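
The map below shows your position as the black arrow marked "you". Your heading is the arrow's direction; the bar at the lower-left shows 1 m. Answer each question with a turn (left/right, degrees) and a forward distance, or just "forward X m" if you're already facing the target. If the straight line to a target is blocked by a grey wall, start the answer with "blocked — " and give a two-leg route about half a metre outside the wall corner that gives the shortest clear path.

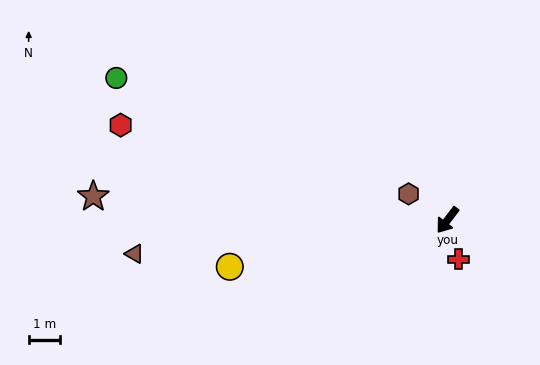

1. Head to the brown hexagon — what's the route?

turn right 87°, forward 1.5 m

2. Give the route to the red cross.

turn left 53°, forward 1.3 m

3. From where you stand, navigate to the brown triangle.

turn right 47°, forward 9.9 m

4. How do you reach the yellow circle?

turn right 41°, forward 7.0 m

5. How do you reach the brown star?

turn right 56°, forward 11.2 m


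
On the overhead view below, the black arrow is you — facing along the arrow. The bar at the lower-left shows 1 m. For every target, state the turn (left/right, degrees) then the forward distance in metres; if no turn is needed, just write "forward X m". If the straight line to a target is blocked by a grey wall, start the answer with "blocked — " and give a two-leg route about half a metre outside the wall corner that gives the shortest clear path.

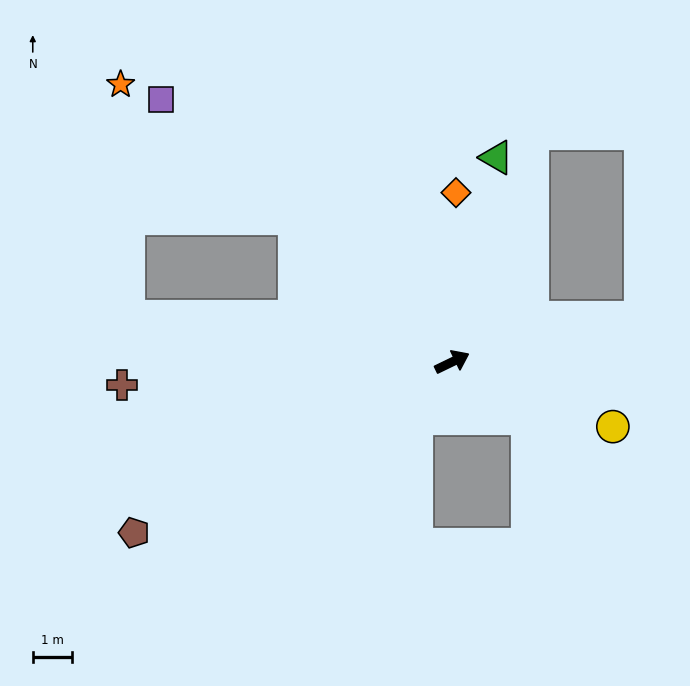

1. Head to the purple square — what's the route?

turn left 112°, forward 10.1 m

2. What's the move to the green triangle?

turn left 52°, forward 5.4 m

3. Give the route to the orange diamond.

turn left 63°, forward 4.4 m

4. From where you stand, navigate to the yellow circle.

turn right 48°, forward 4.5 m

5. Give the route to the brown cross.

turn left 158°, forward 8.5 m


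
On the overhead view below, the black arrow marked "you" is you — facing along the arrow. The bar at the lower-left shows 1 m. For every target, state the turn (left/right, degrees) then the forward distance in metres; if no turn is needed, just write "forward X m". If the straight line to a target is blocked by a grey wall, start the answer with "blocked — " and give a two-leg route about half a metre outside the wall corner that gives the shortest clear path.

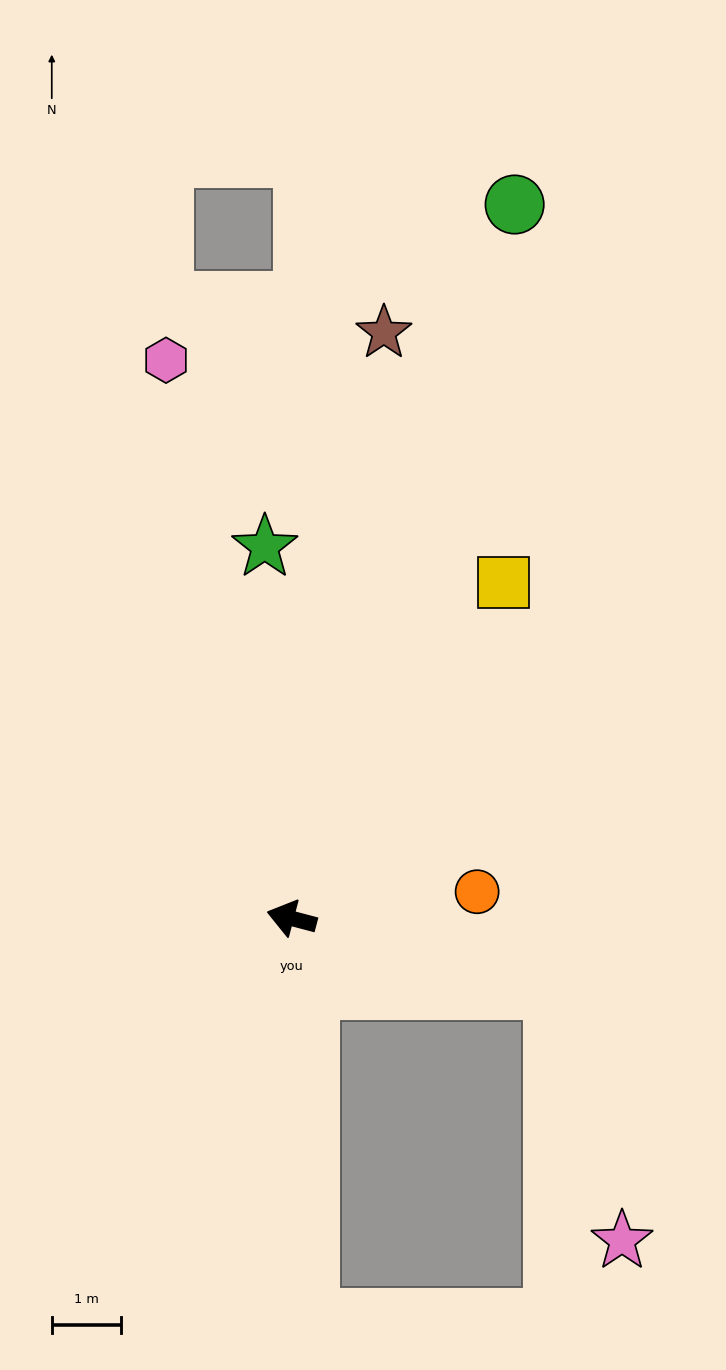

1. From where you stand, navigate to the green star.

turn right 71°, forward 5.4 m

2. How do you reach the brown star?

turn right 84°, forward 8.6 m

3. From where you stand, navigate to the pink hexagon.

turn right 63°, forward 8.3 m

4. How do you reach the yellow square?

turn right 108°, forward 5.7 m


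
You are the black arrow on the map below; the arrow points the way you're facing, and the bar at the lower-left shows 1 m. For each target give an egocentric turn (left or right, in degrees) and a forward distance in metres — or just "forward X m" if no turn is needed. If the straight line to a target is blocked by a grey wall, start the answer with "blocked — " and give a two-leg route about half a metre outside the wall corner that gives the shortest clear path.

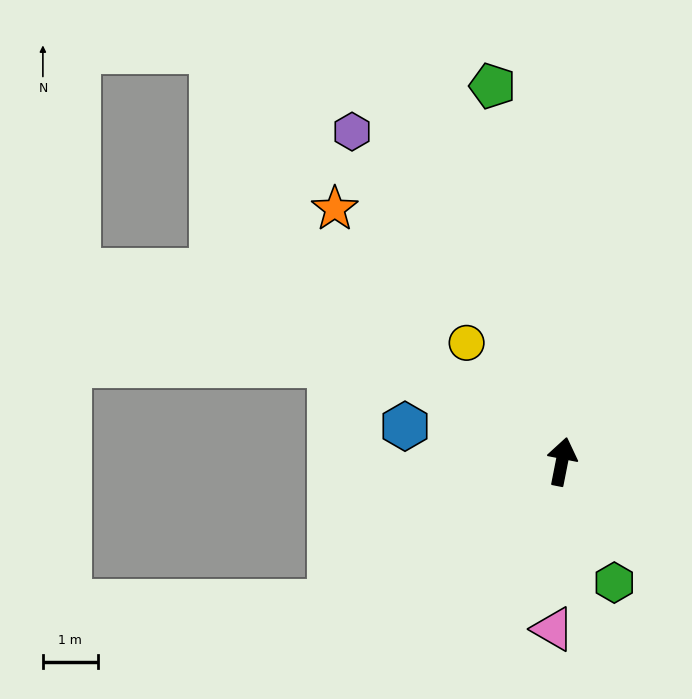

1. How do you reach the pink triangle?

turn right 172°, forward 3.1 m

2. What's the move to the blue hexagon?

turn left 88°, forward 2.9 m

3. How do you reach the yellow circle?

turn left 50°, forward 2.8 m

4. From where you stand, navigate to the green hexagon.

turn right 145°, forward 2.4 m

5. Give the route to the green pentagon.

turn left 22°, forward 7.0 m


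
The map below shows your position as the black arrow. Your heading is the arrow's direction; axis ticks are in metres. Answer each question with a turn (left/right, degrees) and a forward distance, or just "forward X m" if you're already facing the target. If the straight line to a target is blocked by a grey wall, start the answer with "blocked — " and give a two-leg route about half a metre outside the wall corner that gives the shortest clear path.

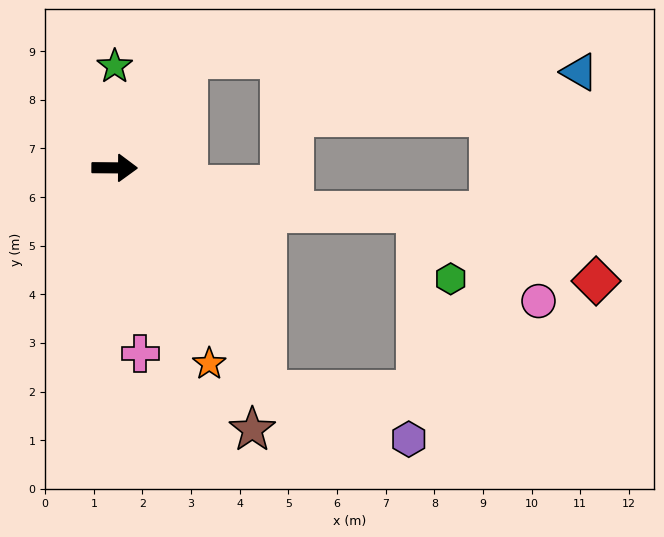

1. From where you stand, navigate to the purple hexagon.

blocked — turn right 55°, forward 5.5 m, then turn left 37°, forward 3.1 m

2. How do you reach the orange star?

turn right 64°, forward 4.5 m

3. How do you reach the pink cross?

turn right 82°, forward 3.9 m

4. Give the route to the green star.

turn left 90°, forward 2.1 m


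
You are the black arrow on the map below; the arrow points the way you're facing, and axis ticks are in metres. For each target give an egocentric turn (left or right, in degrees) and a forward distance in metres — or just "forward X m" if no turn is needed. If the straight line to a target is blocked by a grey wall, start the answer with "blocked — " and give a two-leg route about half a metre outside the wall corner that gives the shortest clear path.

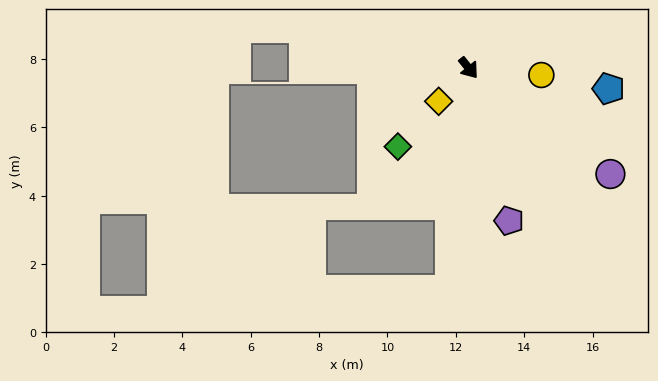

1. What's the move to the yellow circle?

turn left 46°, forward 2.1 m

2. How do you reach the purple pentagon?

turn right 24°, forward 4.6 m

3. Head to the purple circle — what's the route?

turn left 14°, forward 5.2 m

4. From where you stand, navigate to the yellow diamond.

turn right 81°, forward 1.3 m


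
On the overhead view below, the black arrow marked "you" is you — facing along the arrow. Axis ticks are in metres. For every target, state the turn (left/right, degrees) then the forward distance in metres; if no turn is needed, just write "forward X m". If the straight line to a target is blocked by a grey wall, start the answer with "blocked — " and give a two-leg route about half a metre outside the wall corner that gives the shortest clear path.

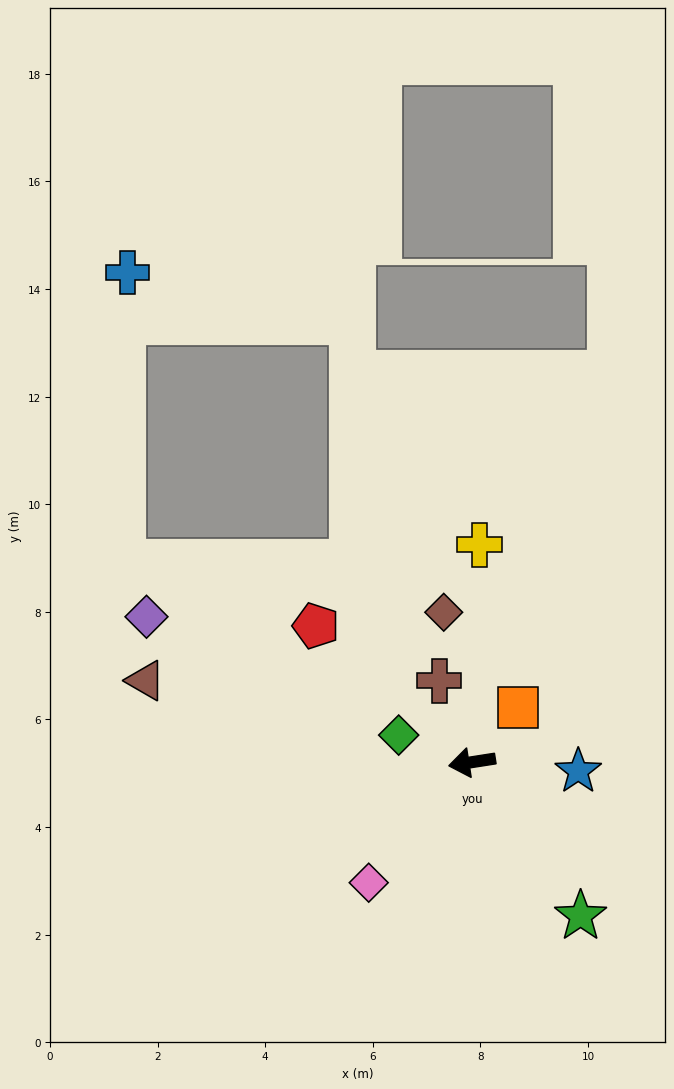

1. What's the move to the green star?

turn left 116°, forward 3.5 m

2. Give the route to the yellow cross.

turn right 101°, forward 4.0 m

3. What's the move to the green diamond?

turn right 29°, forward 1.5 m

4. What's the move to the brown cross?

turn right 77°, forward 1.6 m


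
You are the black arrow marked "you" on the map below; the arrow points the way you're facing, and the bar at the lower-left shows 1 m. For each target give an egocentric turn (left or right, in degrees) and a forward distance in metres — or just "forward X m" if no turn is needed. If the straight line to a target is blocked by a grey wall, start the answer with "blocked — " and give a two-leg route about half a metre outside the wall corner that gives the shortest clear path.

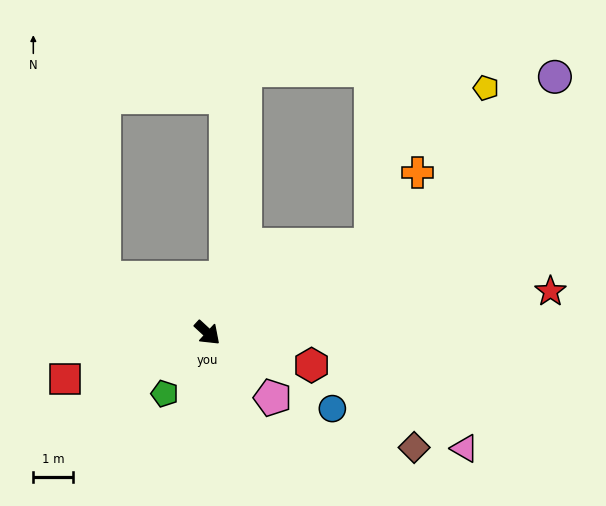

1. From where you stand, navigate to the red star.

turn left 50°, forward 8.6 m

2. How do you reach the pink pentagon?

turn right 2°, forward 2.3 m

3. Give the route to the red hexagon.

turn left 25°, forward 2.7 m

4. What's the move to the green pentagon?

turn right 82°, forward 1.9 m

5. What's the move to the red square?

turn right 119°, forward 3.7 m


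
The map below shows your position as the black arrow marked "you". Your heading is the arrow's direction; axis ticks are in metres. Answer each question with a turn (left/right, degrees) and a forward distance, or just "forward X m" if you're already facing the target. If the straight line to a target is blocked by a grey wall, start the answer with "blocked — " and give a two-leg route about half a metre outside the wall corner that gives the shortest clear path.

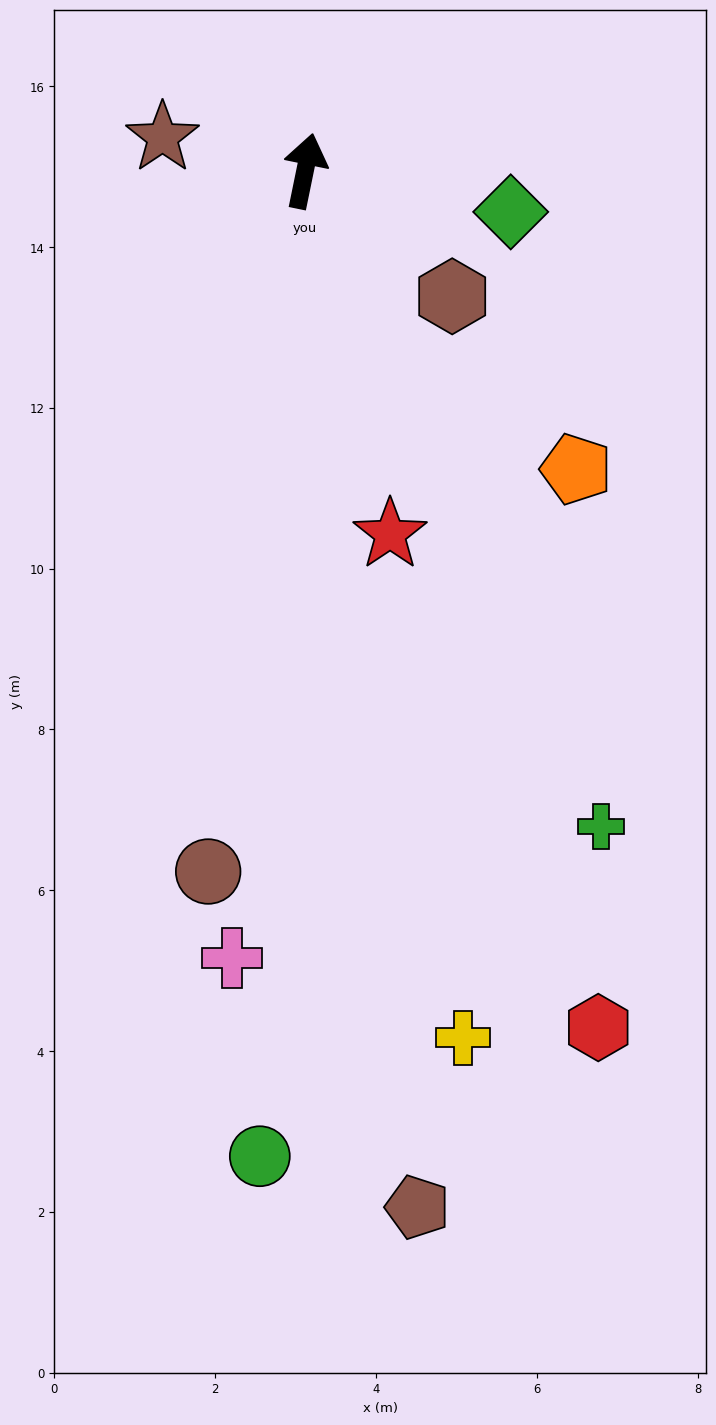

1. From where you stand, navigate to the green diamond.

turn right 90°, forward 2.6 m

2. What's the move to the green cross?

turn right 144°, forward 8.9 m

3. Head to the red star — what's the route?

turn right 155°, forward 4.6 m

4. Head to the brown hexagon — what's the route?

turn right 119°, forward 2.4 m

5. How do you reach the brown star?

turn left 88°, forward 1.8 m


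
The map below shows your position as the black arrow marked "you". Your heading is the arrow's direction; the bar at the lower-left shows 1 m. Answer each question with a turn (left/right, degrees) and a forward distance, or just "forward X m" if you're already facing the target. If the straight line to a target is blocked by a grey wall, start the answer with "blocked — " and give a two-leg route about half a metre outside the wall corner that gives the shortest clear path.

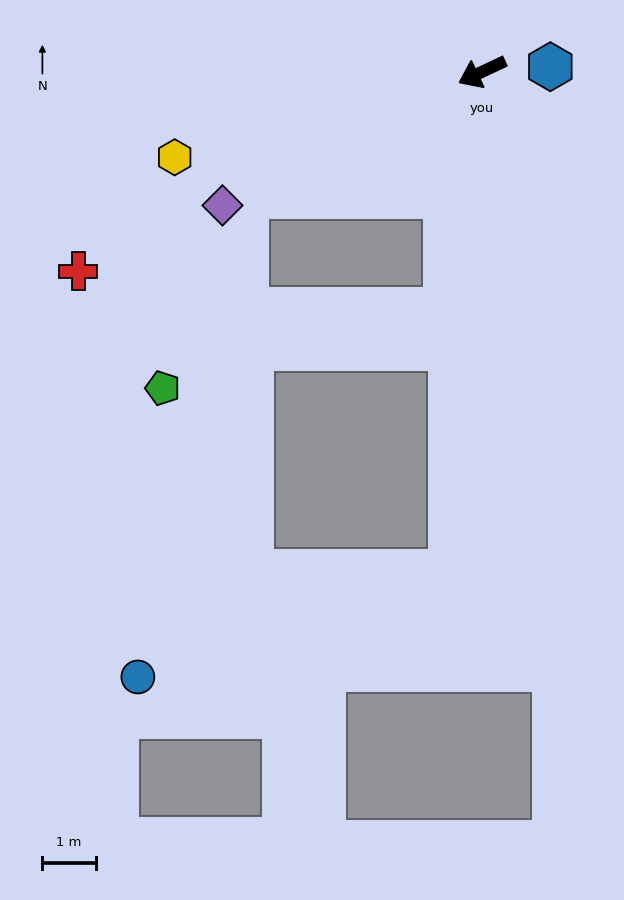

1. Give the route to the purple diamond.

forward 5.5 m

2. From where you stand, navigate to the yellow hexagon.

turn right 10°, forward 6.0 m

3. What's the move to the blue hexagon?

turn left 159°, forward 1.3 m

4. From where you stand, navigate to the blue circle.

blocked — turn left 61°, forward 9.4 m, then turn right 68°, forward 6.2 m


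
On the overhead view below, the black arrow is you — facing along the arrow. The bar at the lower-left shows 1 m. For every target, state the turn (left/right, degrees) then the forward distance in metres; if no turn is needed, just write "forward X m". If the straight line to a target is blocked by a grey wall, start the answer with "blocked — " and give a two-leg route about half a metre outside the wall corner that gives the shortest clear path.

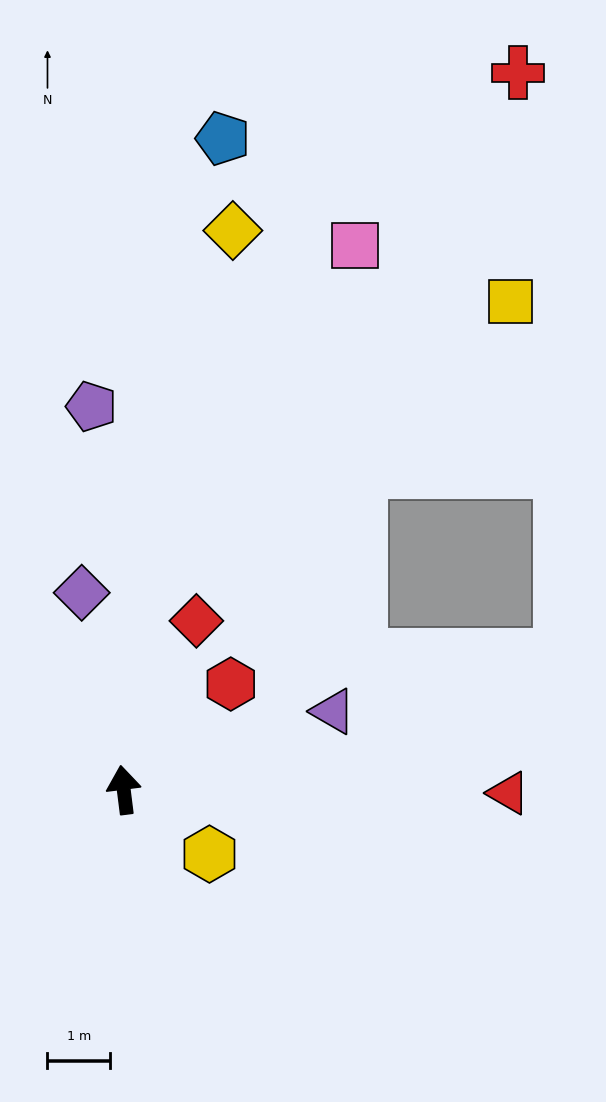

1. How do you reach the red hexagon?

turn right 52°, forward 2.4 m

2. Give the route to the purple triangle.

turn right 77°, forward 3.6 m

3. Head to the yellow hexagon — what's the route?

turn right 134°, forward 1.7 m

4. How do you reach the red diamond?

turn right 30°, forward 3.0 m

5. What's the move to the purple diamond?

turn left 5°, forward 3.2 m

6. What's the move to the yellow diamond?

turn right 18°, forward 9.1 m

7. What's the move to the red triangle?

turn right 98°, forward 6.2 m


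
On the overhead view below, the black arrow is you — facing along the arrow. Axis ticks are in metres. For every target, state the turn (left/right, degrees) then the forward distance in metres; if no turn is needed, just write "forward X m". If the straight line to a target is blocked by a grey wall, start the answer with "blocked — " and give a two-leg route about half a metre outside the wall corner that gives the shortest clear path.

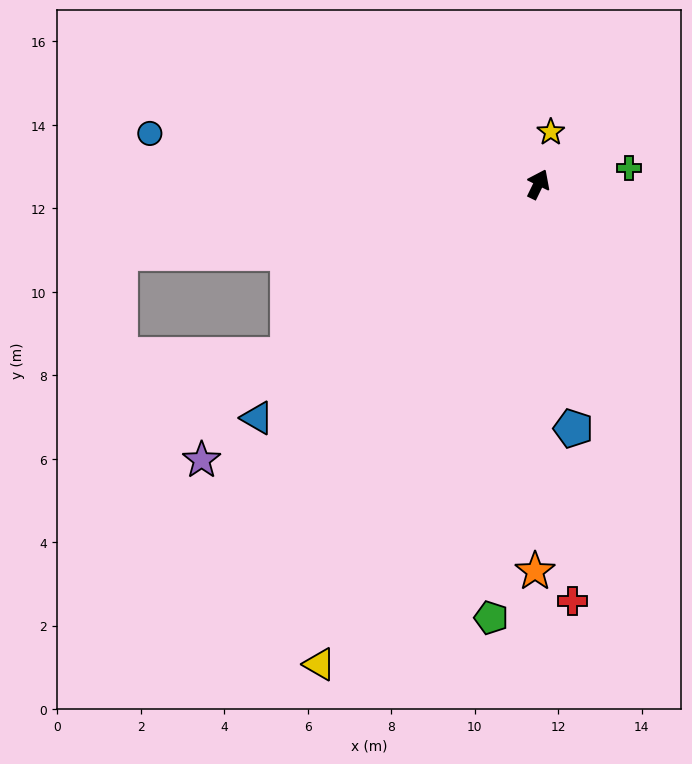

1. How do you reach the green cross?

turn right 54°, forward 2.2 m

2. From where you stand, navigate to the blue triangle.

turn left 156°, forward 8.8 m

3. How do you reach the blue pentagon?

turn right 146°, forward 5.9 m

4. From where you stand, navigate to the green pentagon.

turn right 160°, forward 10.5 m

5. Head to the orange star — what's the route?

turn right 155°, forward 9.3 m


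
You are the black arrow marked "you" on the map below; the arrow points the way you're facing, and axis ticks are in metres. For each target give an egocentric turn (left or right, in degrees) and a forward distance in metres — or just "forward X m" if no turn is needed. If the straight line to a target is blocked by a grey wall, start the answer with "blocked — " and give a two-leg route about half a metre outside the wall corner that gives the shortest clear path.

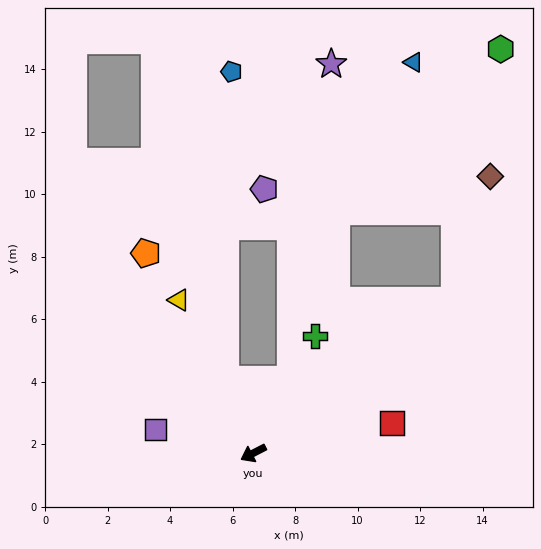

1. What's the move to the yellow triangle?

turn right 91°, forward 5.4 m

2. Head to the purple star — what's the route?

blocked — turn right 144°, forward 2.6 m, then turn left 19°, forward 10.2 m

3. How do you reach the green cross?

turn right 145°, forward 4.2 m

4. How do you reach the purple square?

turn right 41°, forward 3.2 m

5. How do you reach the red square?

turn left 165°, forward 4.5 m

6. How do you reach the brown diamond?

blocked — turn right 170°, forward 8.1 m, then turn left 37°, forward 4.1 m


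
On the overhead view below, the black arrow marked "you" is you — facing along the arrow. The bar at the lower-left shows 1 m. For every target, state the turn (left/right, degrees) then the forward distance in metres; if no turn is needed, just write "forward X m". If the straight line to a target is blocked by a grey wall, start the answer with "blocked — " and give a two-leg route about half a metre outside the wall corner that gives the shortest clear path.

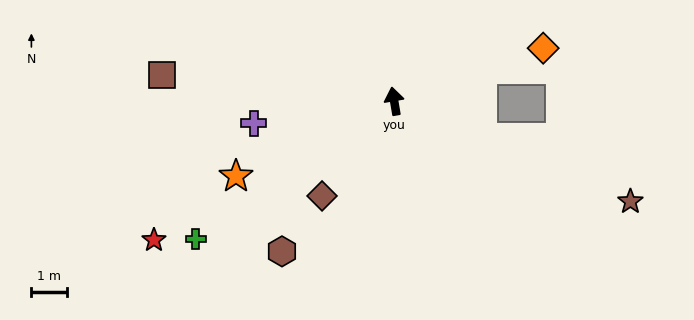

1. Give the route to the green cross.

turn left 115°, forward 6.8 m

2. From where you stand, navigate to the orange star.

turn left 106°, forward 4.9 m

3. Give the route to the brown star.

turn right 123°, forward 7.2 m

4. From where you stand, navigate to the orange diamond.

turn right 80°, forward 4.4 m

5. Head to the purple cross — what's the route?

turn left 89°, forward 4.0 m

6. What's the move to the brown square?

turn left 74°, forward 6.6 m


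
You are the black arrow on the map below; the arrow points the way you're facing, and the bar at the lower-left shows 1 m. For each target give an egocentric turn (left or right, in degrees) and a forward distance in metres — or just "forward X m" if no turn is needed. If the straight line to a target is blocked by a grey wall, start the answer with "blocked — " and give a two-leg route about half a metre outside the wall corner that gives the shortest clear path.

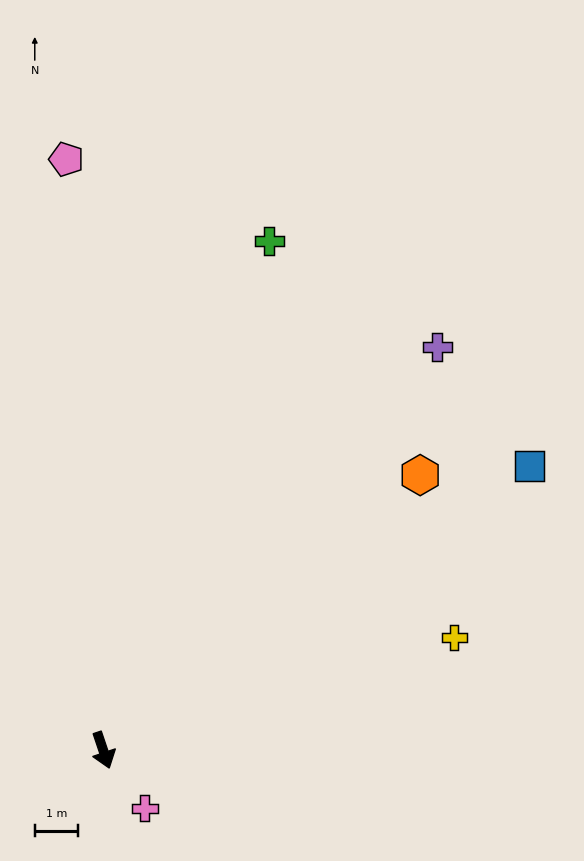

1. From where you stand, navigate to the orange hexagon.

turn left 112°, forward 9.8 m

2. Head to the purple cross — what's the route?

turn left 122°, forward 12.2 m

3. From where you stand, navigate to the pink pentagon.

turn left 165°, forward 13.8 m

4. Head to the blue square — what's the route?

turn left 105°, forward 11.9 m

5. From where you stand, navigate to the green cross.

turn left 143°, forward 12.4 m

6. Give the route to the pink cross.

turn left 17°, forward 1.7 m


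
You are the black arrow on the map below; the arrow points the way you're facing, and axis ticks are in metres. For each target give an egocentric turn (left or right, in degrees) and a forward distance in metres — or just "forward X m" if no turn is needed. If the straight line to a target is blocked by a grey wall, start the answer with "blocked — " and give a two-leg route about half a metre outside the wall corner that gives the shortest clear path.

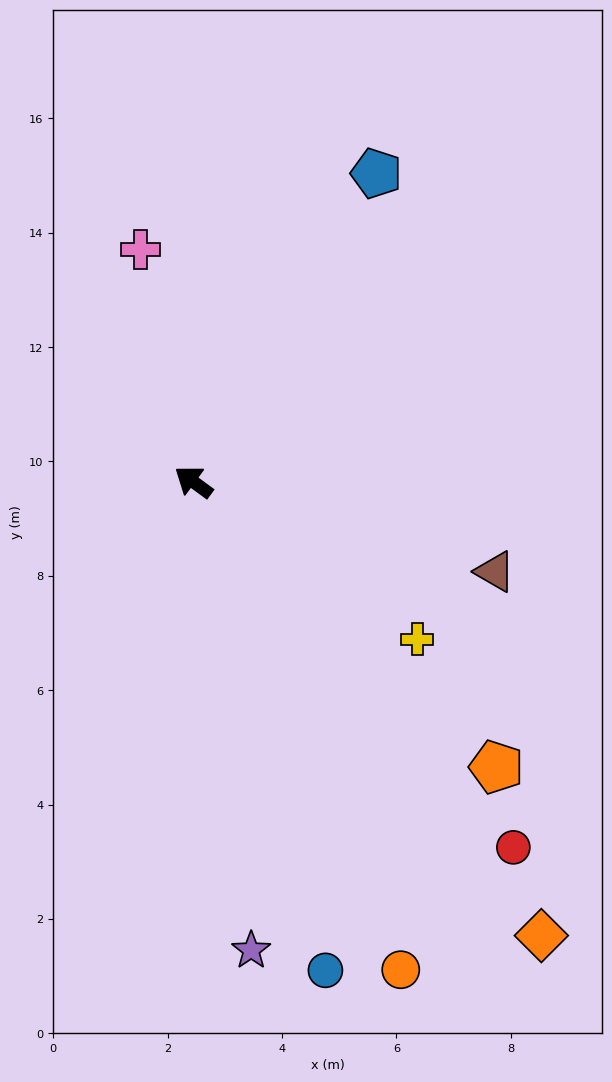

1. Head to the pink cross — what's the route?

turn right 41°, forward 4.2 m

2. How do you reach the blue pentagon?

turn right 84°, forward 6.3 m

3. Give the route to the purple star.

turn left 133°, forward 8.3 m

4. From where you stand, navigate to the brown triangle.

turn right 160°, forward 5.5 m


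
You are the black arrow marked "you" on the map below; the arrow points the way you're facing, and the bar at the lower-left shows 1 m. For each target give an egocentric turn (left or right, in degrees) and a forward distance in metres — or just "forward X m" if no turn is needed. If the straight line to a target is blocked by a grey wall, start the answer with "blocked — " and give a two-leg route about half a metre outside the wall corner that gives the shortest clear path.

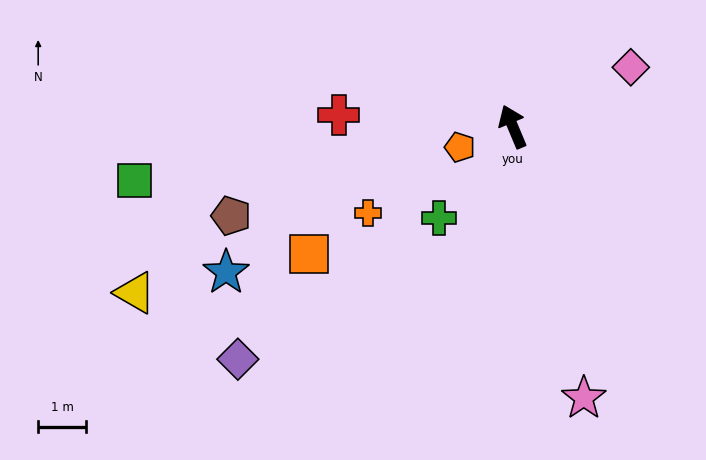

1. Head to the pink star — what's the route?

turn left 172°, forward 5.9 m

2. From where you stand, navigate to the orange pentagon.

turn left 89°, forward 1.2 m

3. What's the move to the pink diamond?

turn right 86°, forward 2.8 m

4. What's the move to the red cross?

turn left 64°, forward 3.7 m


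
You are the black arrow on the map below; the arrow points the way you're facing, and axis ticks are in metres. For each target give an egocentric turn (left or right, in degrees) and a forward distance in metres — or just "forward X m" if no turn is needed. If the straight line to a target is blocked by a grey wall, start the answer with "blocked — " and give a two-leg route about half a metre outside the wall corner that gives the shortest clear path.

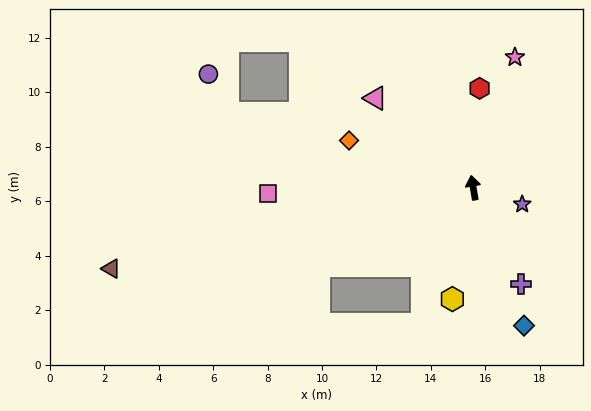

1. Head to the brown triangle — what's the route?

turn left 93°, forward 13.6 m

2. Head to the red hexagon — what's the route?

turn right 13°, forward 3.7 m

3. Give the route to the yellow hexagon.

turn left 160°, forward 4.2 m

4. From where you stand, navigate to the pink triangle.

turn left 38°, forward 4.9 m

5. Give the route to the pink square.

turn left 82°, forward 7.5 m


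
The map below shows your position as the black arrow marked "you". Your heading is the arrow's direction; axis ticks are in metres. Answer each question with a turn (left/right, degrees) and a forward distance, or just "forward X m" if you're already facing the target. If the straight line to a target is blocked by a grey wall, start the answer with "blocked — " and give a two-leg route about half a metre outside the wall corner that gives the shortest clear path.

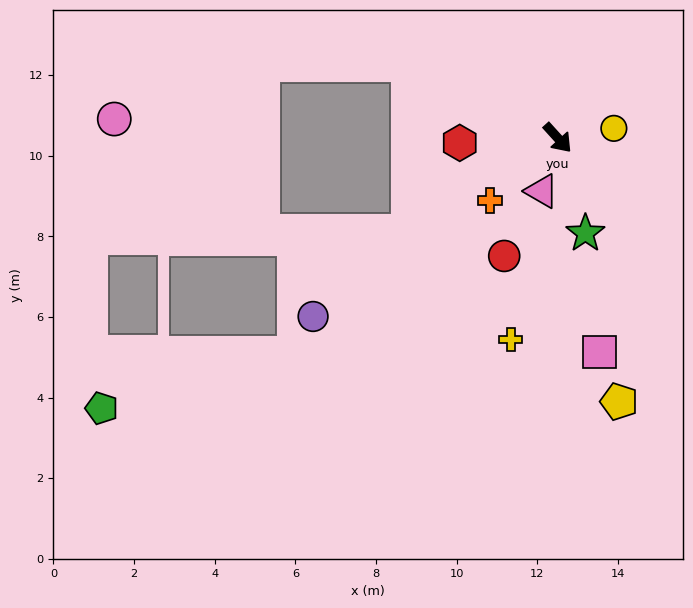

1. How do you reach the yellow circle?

turn left 57°, forward 1.4 m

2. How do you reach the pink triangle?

turn right 59°, forward 1.4 m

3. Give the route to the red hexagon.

turn right 129°, forward 2.4 m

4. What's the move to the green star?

turn right 26°, forward 2.5 m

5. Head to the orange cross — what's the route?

turn right 89°, forward 2.3 m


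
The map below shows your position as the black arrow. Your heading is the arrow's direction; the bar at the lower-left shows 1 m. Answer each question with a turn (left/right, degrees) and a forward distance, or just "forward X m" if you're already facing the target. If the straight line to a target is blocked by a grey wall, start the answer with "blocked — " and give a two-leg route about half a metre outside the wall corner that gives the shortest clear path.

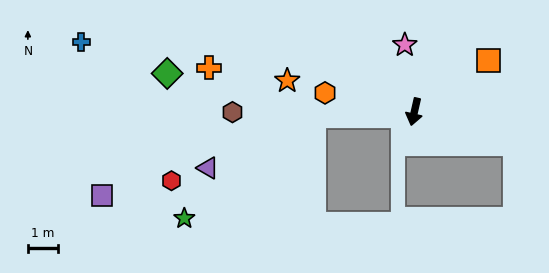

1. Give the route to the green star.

blocked — turn right 75°, forward 3.4 m, then turn left 37°, forward 5.5 m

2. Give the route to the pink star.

turn right 159°, forward 2.2 m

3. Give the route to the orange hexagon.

turn right 89°, forward 3.0 m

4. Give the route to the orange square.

turn left 137°, forward 3.0 m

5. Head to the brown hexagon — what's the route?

turn right 77°, forward 6.0 m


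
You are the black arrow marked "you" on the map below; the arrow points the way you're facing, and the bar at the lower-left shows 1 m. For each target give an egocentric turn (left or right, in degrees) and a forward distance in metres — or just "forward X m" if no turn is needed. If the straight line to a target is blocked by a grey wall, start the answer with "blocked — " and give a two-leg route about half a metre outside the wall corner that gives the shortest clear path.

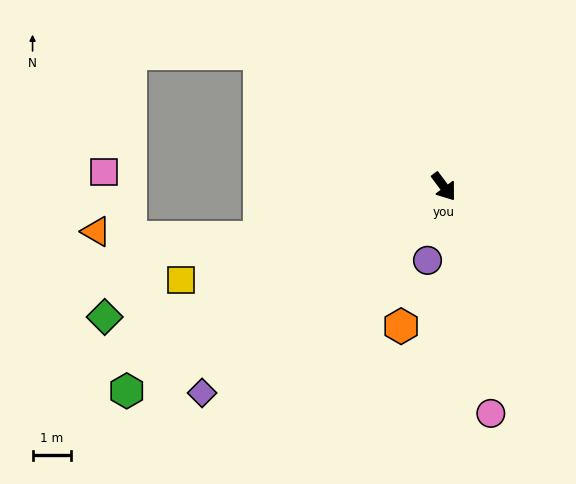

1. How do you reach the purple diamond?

turn right 86°, forward 8.3 m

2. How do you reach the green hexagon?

turn right 94°, forward 9.9 m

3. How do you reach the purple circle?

turn right 49°, forward 2.0 m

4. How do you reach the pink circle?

turn right 25°, forward 6.0 m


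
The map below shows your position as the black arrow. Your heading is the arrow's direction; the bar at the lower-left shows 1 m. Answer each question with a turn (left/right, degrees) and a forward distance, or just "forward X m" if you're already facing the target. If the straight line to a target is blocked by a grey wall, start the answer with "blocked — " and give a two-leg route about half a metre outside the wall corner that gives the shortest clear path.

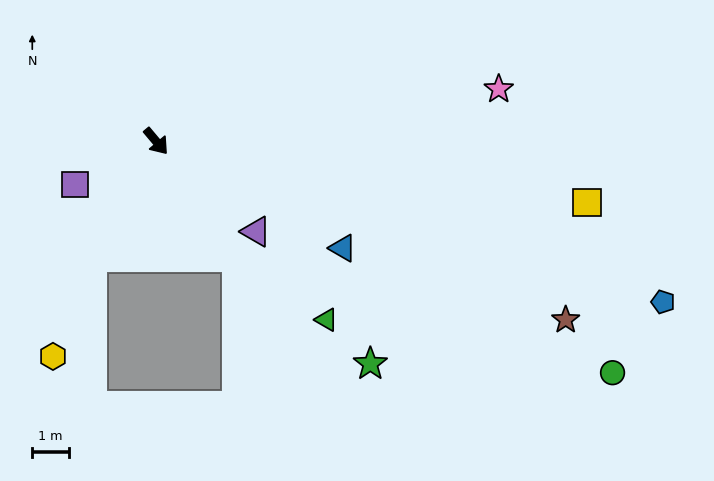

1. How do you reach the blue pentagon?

turn left 32°, forward 14.4 m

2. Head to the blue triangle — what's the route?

turn left 20°, forward 5.8 m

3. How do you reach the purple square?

turn right 102°, forward 2.5 m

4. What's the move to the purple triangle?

turn left 8°, forward 3.7 m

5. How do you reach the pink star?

turn left 59°, forward 9.4 m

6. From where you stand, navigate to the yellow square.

turn left 42°, forward 11.8 m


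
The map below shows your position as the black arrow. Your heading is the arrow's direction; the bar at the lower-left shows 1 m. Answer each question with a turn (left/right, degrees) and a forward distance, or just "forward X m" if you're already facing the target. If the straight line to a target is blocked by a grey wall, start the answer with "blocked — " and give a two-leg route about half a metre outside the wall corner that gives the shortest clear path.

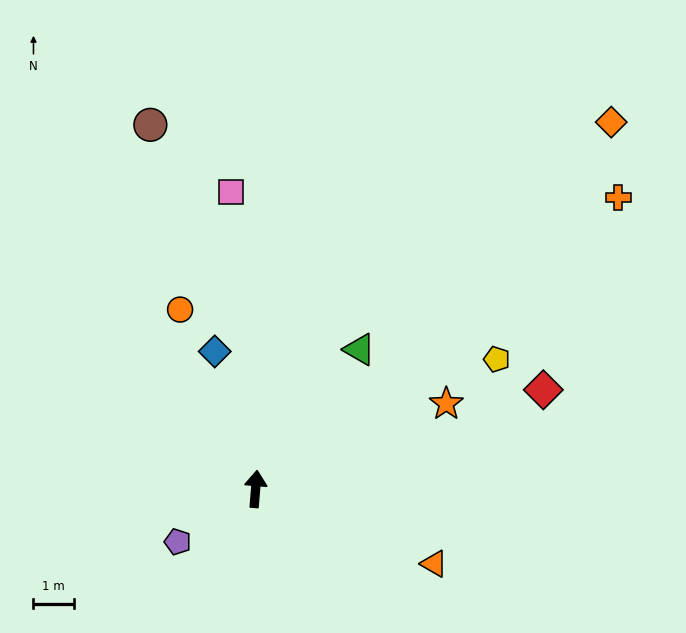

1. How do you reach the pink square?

turn left 9°, forward 7.4 m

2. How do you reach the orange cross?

turn right 47°, forward 11.6 m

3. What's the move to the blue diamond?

turn left 21°, forward 3.6 m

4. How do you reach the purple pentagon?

turn left 129°, forward 2.4 m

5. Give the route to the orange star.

turn right 61°, forward 5.2 m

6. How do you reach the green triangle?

turn right 32°, forward 4.3 m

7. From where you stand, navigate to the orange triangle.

turn right 108°, forward 4.8 m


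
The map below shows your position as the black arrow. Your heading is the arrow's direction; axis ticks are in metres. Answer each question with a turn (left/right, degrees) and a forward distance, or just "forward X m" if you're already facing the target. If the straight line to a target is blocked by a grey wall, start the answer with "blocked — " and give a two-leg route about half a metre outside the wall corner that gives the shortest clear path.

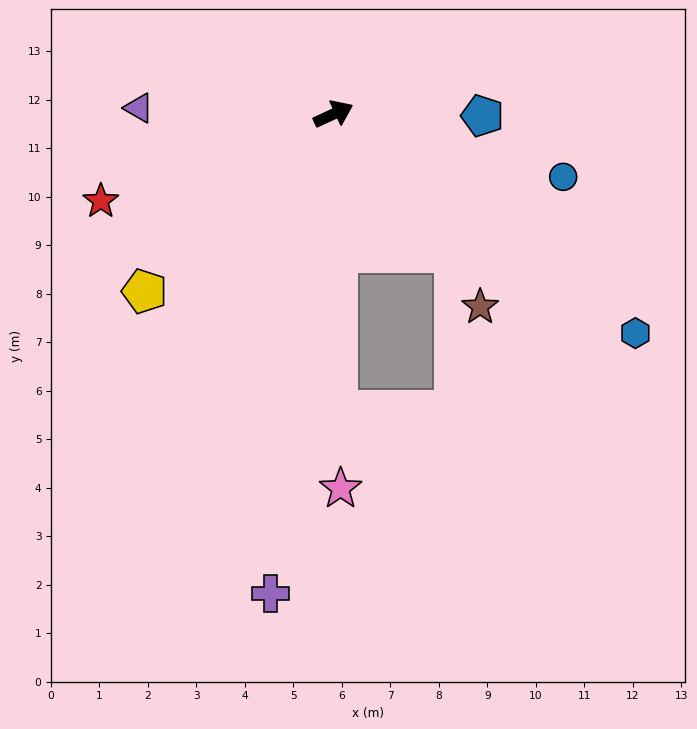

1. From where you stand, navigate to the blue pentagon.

turn right 25°, forward 3.1 m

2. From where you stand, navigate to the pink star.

turn right 114°, forward 7.7 m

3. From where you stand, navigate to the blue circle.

turn right 40°, forward 4.9 m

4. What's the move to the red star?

turn left 176°, forward 5.1 m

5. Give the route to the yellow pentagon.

turn right 162°, forward 5.3 m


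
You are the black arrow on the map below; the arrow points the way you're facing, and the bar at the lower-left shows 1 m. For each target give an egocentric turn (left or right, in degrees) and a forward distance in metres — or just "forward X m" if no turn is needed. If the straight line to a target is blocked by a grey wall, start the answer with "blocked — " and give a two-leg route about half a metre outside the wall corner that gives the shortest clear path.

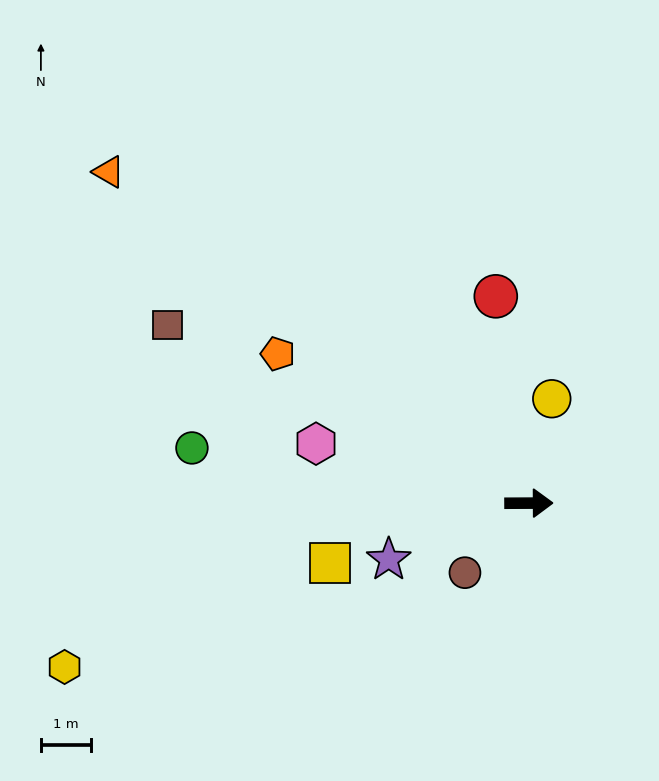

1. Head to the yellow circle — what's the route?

turn left 77°, forward 2.1 m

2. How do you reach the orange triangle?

turn left 141°, forward 10.6 m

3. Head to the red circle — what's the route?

turn left 99°, forward 4.1 m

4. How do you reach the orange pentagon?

turn left 149°, forward 5.8 m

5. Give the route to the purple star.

turn right 158°, forward 3.0 m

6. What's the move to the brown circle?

turn right 133°, forward 1.9 m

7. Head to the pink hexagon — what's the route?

turn left 164°, forward 4.4 m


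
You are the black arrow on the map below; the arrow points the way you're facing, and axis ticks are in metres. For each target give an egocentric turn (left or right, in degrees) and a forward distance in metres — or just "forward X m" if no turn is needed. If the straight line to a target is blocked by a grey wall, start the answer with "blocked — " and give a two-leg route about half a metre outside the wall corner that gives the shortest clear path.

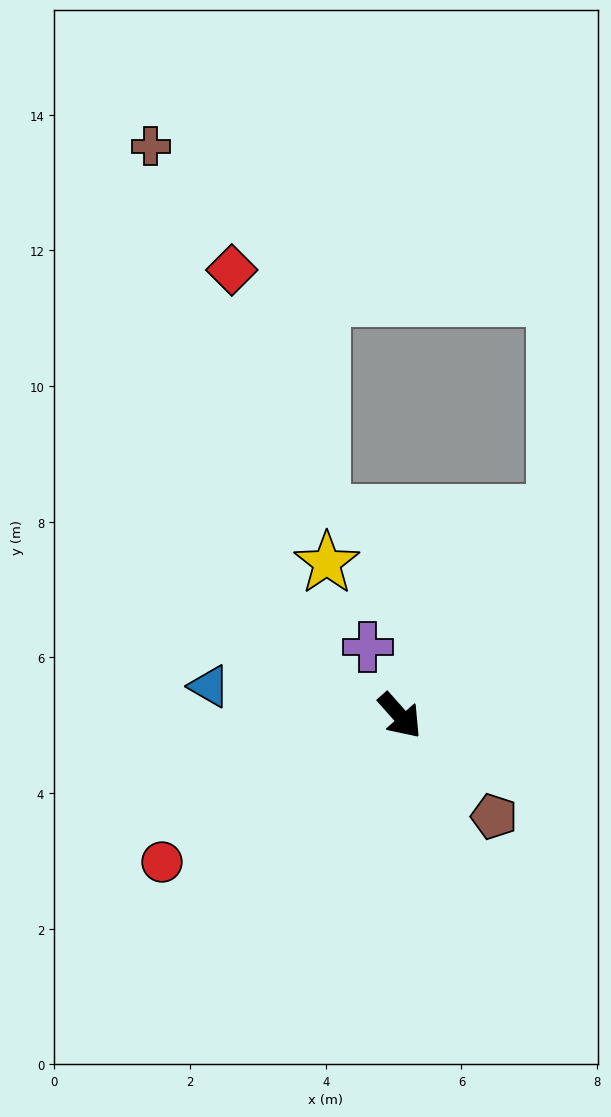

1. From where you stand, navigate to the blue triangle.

turn right 140°, forward 2.8 m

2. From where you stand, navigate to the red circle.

turn right 100°, forward 4.1 m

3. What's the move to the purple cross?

turn left 163°, forward 1.1 m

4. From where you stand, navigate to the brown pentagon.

forward 2.0 m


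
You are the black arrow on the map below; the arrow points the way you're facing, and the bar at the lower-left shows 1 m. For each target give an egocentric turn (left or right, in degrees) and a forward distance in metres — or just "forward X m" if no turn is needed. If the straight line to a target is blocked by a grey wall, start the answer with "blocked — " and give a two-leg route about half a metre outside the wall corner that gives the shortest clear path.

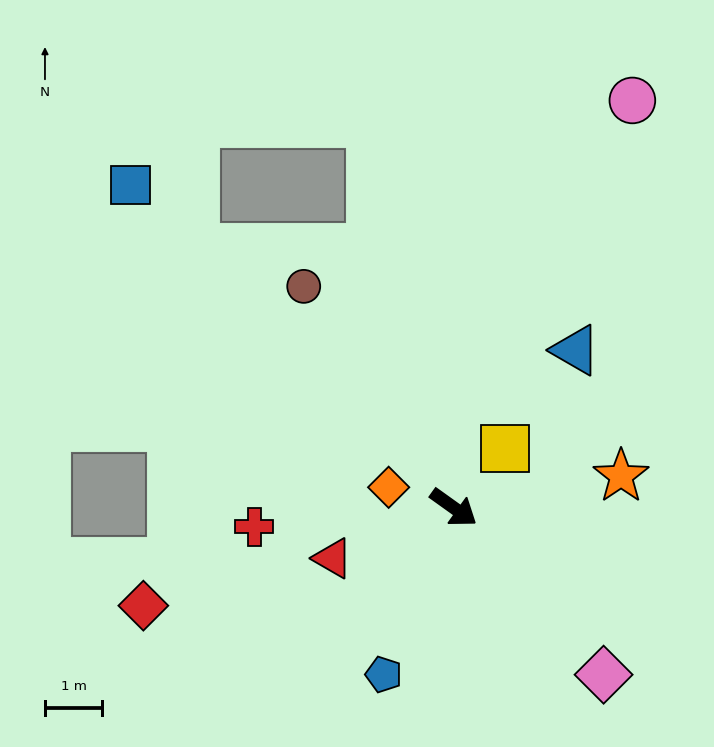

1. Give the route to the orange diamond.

turn right 162°, forward 1.2 m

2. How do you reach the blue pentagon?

turn right 77°, forward 3.2 m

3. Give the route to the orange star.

turn left 46°, forward 3.0 m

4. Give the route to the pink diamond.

turn right 12°, forward 3.9 m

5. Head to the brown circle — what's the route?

turn left 160°, forward 4.7 m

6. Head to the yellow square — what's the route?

turn left 85°, forward 1.4 m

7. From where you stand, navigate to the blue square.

turn left 171°, forward 8.0 m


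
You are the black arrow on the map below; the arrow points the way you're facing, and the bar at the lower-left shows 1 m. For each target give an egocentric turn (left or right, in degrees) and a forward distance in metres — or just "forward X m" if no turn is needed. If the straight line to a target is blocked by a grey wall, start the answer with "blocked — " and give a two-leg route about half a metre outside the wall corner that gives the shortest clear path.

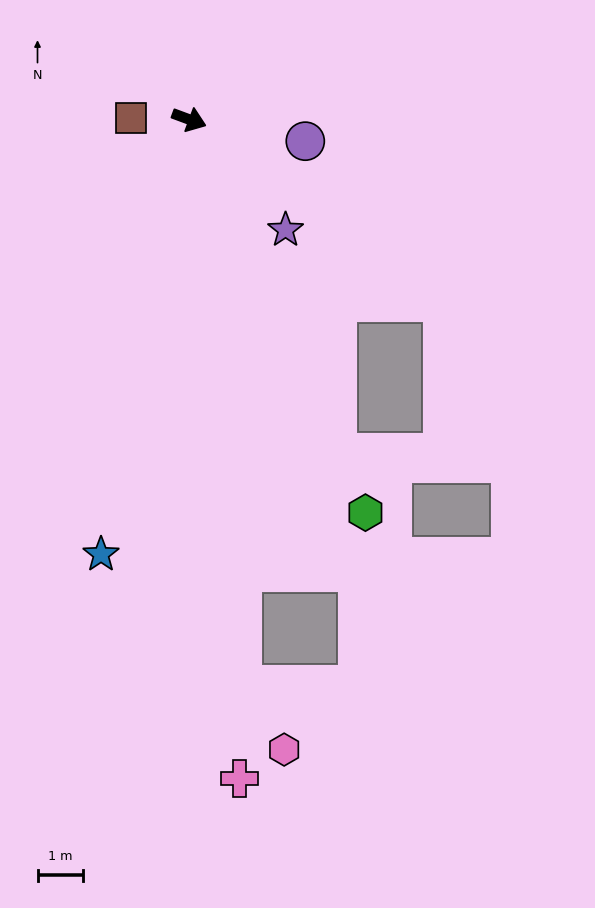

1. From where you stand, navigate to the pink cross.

turn right 65°, forward 14.5 m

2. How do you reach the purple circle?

turn left 10°, forward 2.6 m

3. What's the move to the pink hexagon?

blocked — turn right 64°, forward 12.5 m, then turn left 27°, forward 1.7 m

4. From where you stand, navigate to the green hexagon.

turn right 46°, forward 9.5 m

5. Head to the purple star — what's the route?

turn right 29°, forward 3.2 m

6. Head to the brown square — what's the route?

turn right 161°, forward 1.3 m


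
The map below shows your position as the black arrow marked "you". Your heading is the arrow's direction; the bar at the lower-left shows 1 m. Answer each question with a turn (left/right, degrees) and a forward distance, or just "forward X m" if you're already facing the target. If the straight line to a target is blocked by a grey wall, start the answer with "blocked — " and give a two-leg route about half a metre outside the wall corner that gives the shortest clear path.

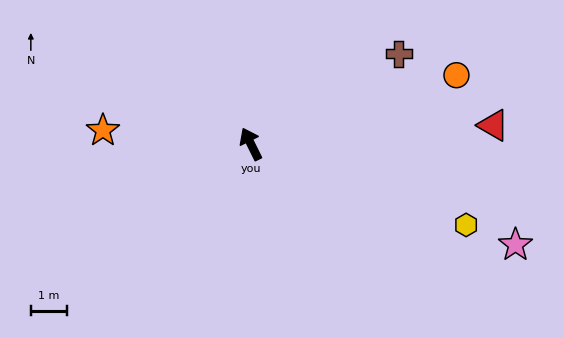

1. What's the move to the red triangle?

turn right 112°, forward 6.7 m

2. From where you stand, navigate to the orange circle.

turn right 98°, forward 5.9 m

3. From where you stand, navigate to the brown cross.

turn right 85°, forward 4.7 m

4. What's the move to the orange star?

turn left 58°, forward 4.1 m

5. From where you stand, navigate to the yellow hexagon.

turn right 137°, forward 6.3 m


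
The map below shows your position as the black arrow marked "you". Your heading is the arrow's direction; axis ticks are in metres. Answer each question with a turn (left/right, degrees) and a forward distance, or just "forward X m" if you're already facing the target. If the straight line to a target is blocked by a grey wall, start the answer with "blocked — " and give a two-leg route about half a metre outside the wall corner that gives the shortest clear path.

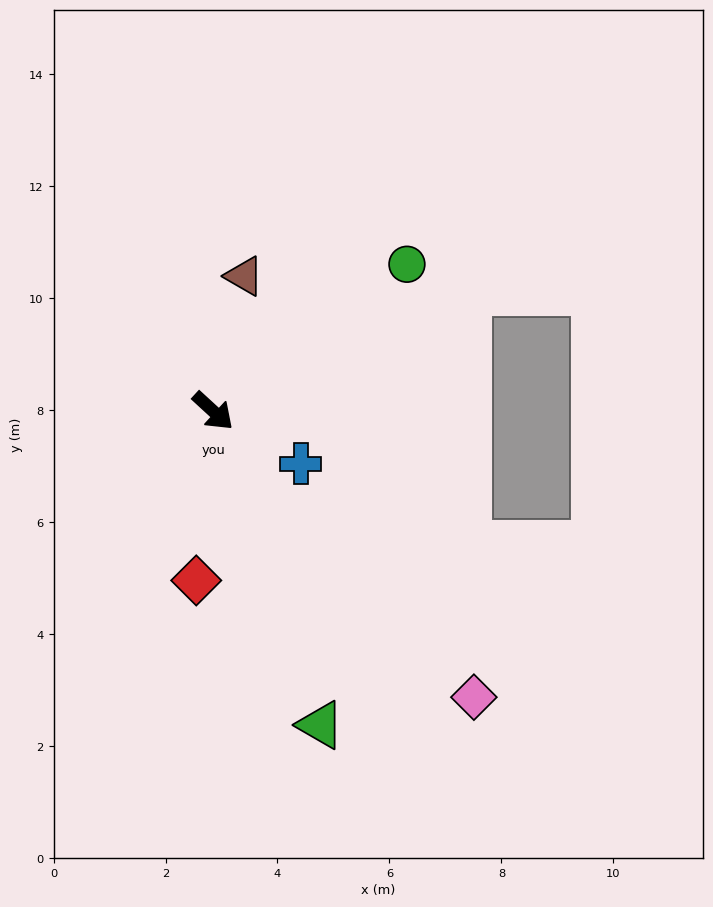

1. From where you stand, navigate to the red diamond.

turn right 53°, forward 3.0 m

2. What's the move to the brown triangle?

turn left 120°, forward 2.5 m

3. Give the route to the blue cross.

turn left 12°, forward 1.8 m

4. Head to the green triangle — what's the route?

turn right 29°, forward 5.9 m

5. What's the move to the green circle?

turn left 80°, forward 4.3 m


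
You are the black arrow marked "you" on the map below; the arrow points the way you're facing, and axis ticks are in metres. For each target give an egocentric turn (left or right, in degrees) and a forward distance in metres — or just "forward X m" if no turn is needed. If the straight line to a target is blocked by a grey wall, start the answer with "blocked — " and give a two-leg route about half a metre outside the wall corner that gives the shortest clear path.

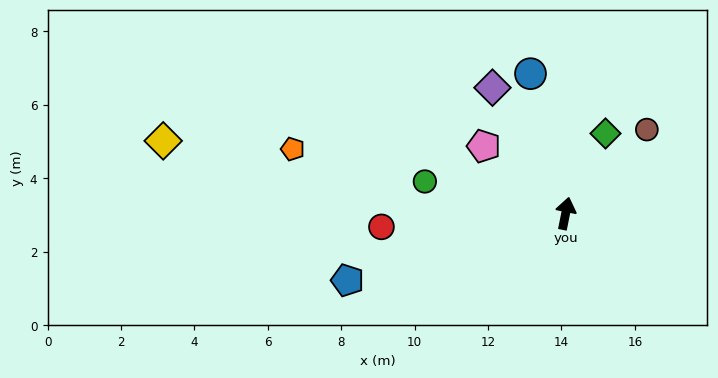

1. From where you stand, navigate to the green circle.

turn left 88°, forward 3.9 m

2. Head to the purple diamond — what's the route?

turn left 41°, forward 4.0 m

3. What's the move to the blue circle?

turn left 25°, forward 3.9 m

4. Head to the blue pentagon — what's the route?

turn left 118°, forward 6.2 m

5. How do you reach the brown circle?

turn right 33°, forward 3.2 m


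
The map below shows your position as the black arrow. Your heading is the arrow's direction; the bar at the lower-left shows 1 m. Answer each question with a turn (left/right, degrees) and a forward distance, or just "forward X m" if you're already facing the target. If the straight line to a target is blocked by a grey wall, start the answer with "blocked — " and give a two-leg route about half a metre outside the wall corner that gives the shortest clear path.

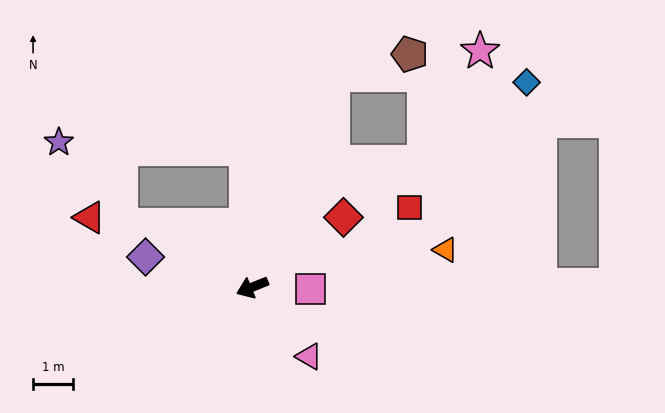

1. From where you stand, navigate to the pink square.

turn left 156°, forward 1.5 m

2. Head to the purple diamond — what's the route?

turn right 38°, forward 2.8 m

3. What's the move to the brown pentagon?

blocked — turn right 133°, forward 5.7 m, then turn right 54°, forward 2.0 m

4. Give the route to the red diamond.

turn right 165°, forward 2.9 m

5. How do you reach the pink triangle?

turn left 107°, forward 2.3 m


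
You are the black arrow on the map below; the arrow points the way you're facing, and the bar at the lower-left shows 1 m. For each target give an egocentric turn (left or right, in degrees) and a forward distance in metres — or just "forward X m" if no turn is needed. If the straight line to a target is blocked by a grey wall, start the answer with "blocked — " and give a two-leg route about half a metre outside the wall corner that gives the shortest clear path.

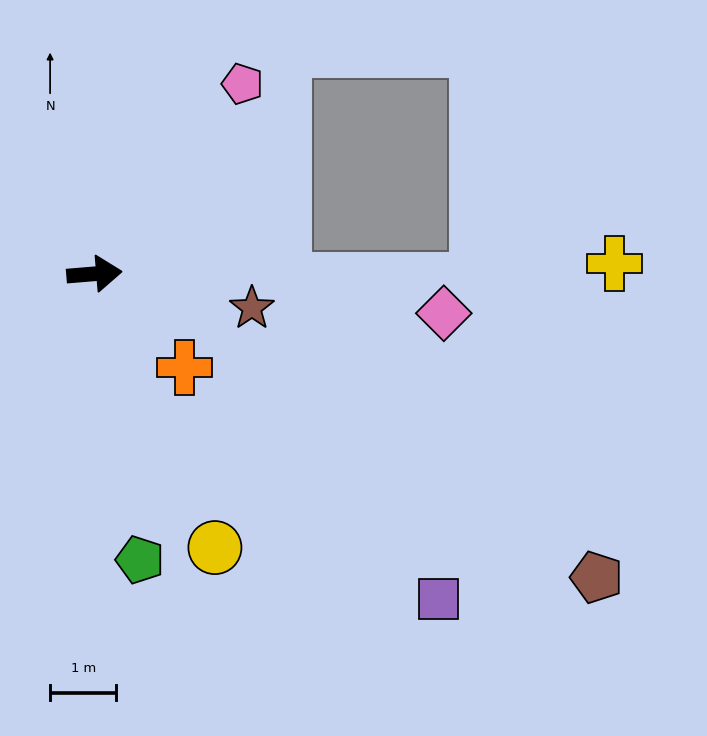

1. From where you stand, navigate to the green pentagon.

turn right 86°, forward 4.4 m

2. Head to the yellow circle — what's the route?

turn right 71°, forward 4.5 m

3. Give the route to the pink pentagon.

turn left 47°, forward 3.6 m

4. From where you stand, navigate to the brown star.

turn right 17°, forward 2.4 m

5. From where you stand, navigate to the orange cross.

turn right 51°, forward 2.0 m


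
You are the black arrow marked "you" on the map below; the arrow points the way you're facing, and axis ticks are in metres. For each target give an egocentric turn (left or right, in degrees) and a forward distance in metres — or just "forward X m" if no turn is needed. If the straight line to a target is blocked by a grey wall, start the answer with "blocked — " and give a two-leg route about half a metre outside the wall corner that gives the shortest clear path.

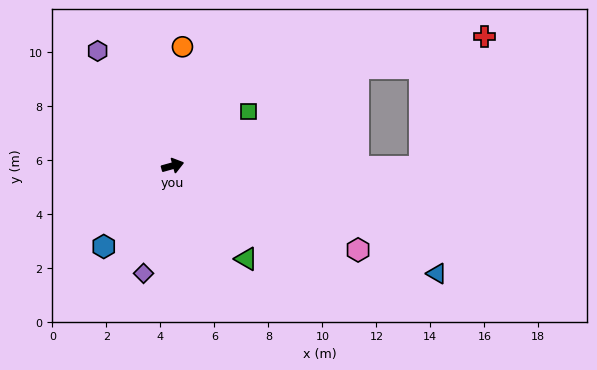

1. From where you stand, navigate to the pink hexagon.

turn right 40°, forward 7.5 m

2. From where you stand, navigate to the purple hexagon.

turn left 108°, forward 5.1 m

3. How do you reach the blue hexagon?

turn right 146°, forward 3.9 m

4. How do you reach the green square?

turn left 20°, forward 3.4 m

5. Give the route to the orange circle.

turn left 70°, forward 4.4 m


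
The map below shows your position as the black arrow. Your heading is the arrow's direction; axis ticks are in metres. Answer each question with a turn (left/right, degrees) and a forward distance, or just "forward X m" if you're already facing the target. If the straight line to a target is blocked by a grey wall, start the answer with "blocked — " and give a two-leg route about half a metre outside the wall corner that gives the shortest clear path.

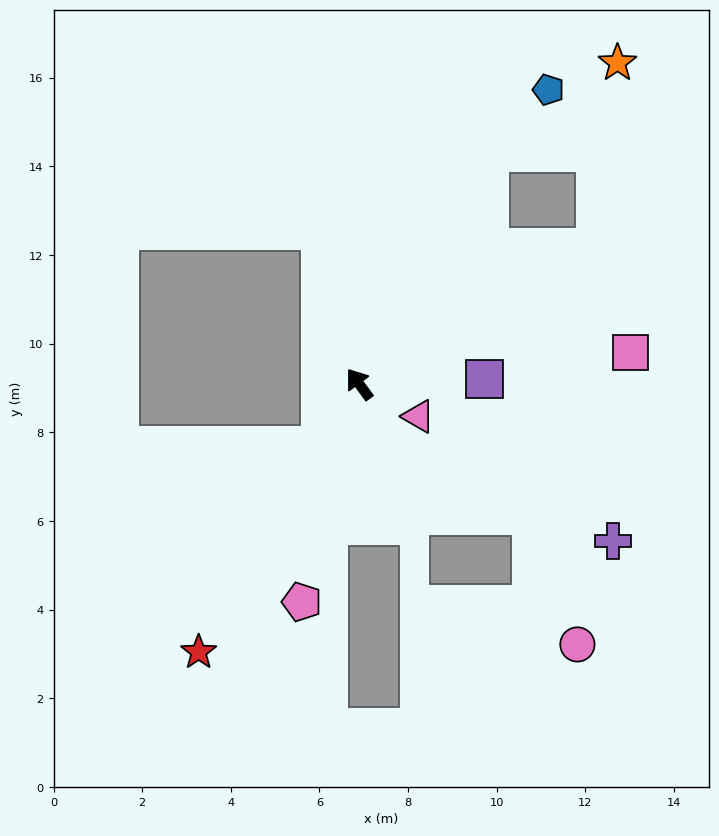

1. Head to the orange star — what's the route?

blocked — turn right 96°, forward 6.2 m, then turn left 53°, forward 4.2 m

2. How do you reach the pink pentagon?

turn left 129°, forward 5.1 m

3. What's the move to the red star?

turn left 113°, forward 7.0 m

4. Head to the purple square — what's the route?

turn right 124°, forward 2.8 m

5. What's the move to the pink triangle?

turn right 155°, forward 1.5 m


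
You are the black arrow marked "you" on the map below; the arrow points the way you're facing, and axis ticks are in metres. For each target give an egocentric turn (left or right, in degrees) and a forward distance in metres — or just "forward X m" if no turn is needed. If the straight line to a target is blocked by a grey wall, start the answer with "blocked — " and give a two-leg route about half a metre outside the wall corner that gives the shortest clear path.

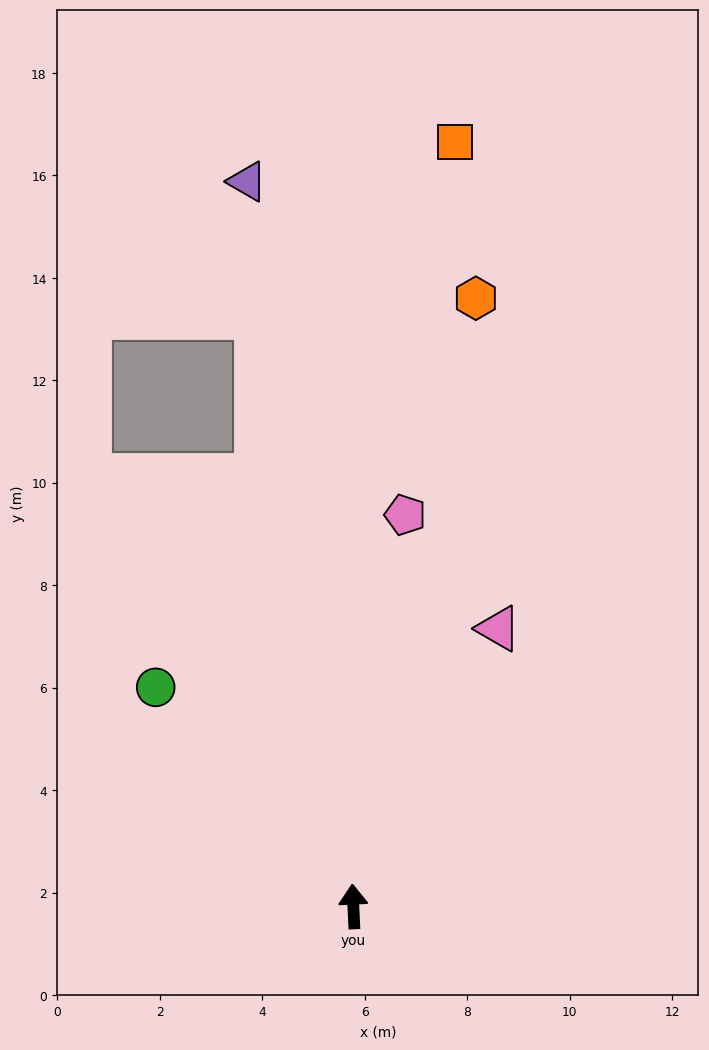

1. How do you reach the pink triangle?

turn right 30°, forward 6.1 m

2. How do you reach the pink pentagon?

turn right 10°, forward 7.7 m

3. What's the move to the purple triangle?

turn left 6°, forward 14.3 m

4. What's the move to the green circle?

turn left 39°, forward 5.8 m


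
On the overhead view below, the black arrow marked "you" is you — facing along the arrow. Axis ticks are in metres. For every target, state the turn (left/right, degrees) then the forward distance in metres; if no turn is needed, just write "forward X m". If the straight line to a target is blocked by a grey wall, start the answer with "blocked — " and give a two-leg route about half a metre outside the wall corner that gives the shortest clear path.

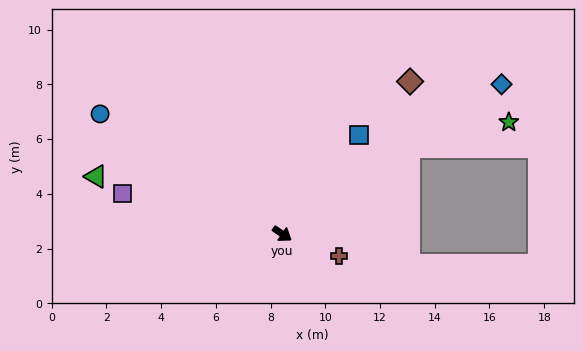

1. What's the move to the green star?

blocked — turn left 69°, forward 5.6 m, then turn right 21°, forward 3.8 m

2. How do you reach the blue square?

turn left 87°, forward 4.6 m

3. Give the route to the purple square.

turn right 160°, forward 6.0 m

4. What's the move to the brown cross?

turn left 13°, forward 2.2 m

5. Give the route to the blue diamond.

turn left 69°, forward 9.7 m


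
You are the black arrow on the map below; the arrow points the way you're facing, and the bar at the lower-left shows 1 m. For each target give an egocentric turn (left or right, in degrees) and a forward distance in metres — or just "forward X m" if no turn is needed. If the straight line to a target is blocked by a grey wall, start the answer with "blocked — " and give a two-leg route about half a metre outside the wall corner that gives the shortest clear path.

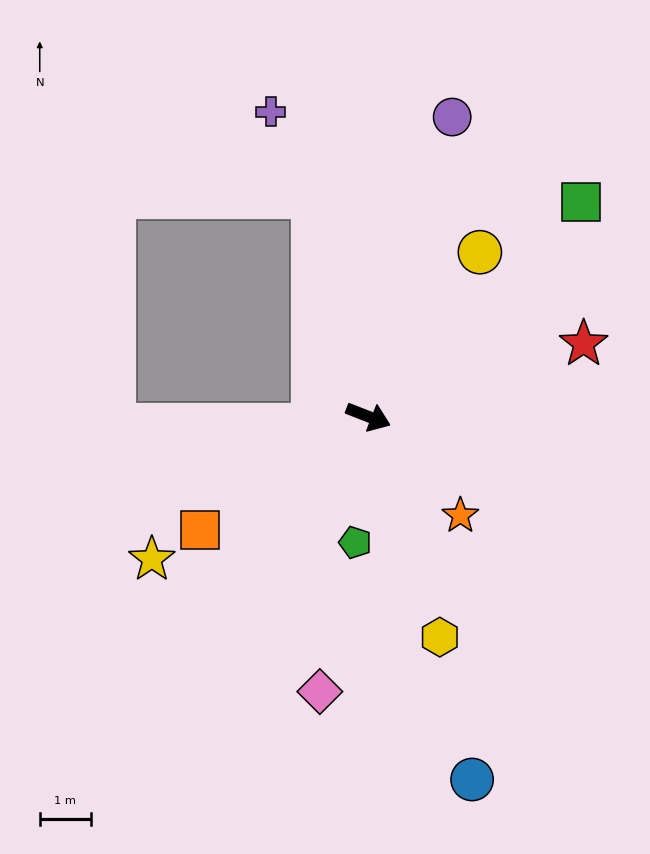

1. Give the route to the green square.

turn left 67°, forward 5.9 m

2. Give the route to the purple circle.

turn left 96°, forward 6.1 m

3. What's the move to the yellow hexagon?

turn right 51°, forward 4.5 m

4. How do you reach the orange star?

turn right 26°, forward 2.7 m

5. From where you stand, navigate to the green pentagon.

turn right 75°, forward 2.5 m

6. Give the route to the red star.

turn left 40°, forward 4.5 m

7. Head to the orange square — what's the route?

turn right 125°, forward 4.0 m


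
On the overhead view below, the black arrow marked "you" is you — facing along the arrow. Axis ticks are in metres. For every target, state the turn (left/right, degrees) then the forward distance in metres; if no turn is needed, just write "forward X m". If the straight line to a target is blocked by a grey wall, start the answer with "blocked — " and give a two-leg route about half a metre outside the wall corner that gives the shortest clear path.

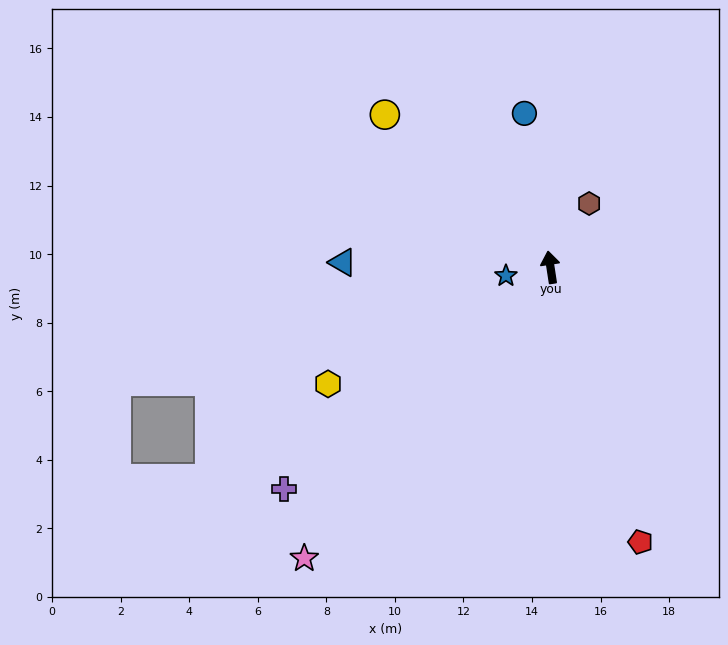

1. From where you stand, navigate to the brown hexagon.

turn right 40°, forward 2.2 m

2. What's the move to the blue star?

turn left 92°, forward 1.3 m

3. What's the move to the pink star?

turn left 131°, forward 11.1 m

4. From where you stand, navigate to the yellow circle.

turn left 39°, forward 6.6 m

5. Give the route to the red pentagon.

turn right 171°, forward 8.4 m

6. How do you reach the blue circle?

forward 4.6 m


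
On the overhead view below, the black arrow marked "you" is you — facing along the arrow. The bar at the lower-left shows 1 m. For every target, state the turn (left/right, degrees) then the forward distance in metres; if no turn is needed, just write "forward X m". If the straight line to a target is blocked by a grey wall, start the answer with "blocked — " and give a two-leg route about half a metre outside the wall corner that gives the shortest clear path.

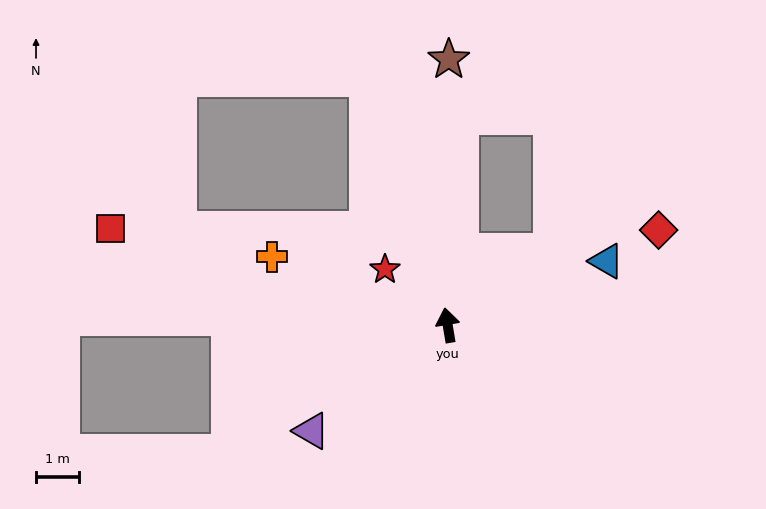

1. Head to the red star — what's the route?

turn left 39°, forward 2.0 m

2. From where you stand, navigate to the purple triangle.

turn left 118°, forward 4.0 m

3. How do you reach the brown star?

turn right 10°, forward 6.2 m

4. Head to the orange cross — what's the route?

turn left 59°, forward 4.4 m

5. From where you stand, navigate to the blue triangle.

turn right 78°, forward 4.0 m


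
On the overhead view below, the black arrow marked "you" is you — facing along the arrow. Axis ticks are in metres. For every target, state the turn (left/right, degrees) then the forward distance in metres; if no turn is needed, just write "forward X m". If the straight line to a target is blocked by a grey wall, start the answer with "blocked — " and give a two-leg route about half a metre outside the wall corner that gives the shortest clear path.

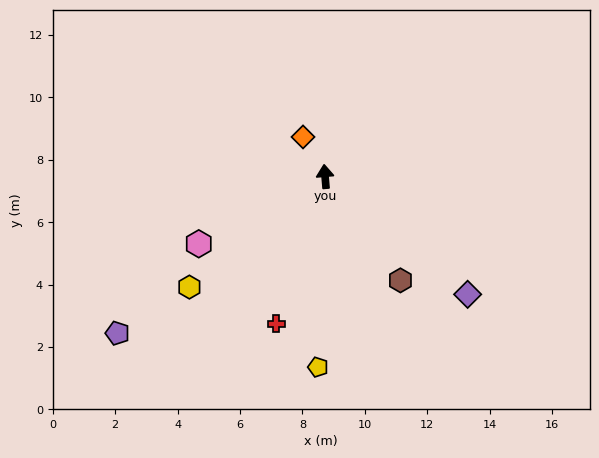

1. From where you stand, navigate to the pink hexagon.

turn left 113°, forward 4.6 m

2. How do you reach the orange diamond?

turn left 24°, forward 1.5 m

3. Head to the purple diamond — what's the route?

turn right 134°, forward 5.9 m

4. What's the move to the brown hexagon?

turn right 149°, forward 4.1 m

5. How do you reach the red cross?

turn left 157°, forward 5.0 m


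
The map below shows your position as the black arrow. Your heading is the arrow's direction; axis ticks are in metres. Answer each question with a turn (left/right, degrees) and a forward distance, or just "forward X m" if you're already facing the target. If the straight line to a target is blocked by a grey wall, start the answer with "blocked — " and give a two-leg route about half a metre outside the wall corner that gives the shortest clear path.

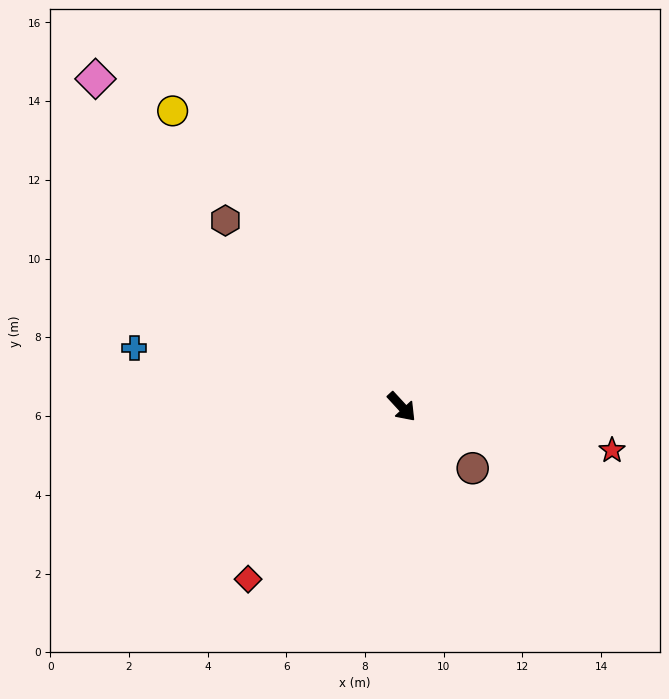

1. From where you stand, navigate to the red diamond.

turn right 84°, forward 5.9 m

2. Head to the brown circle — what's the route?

turn left 6°, forward 2.4 m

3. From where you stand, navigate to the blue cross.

turn right 145°, forward 7.0 m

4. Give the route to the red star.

turn left 36°, forward 5.5 m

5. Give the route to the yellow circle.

turn left 175°, forward 9.5 m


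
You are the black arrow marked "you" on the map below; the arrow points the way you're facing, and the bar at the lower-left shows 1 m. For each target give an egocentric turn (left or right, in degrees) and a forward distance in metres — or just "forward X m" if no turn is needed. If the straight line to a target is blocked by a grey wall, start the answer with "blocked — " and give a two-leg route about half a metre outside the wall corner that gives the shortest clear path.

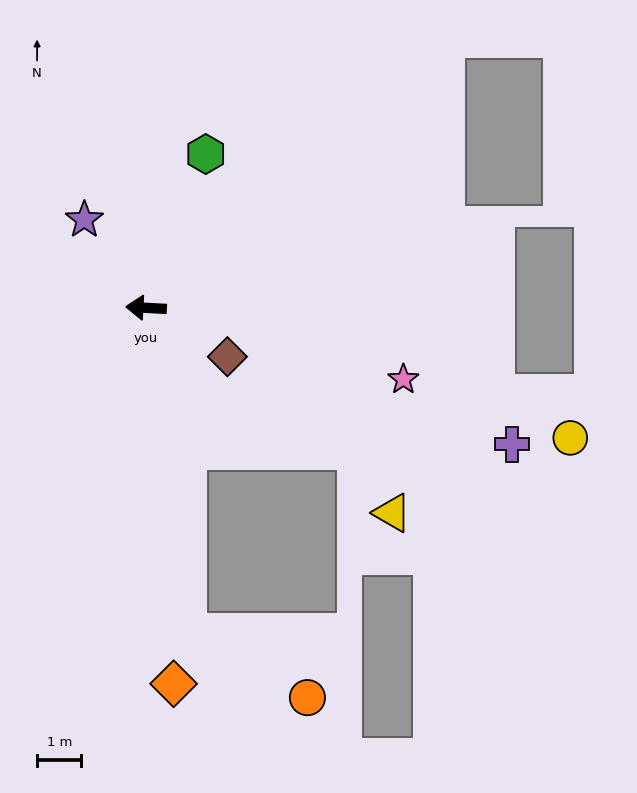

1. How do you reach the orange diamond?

turn left 97°, forward 8.5 m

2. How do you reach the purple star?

turn right 52°, forward 2.4 m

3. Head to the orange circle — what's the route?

blocked — turn left 100°, forward 7.4 m, then turn left 54°, forward 3.1 m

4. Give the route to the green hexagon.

turn right 108°, forward 3.7 m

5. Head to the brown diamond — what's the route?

turn left 152°, forward 2.1 m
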